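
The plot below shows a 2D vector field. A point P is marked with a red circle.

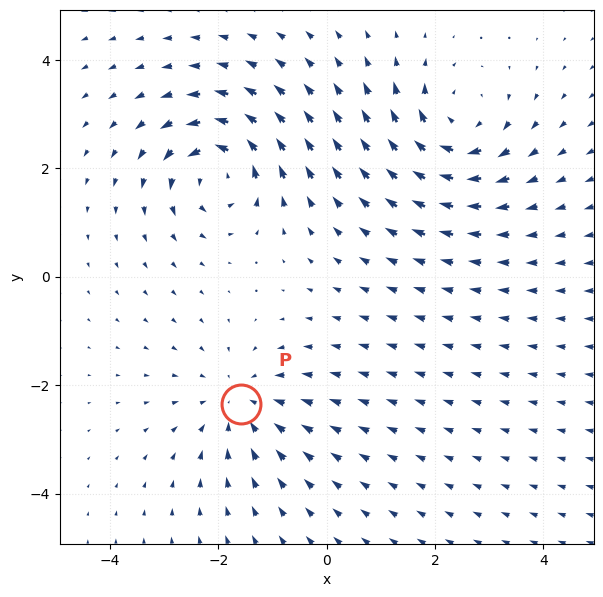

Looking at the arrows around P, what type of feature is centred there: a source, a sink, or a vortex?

At P (-1.6, -2.3) the arrows converge inward. Divergence about -3, curl ≈0 — negative divergence with near-zero curl is a sink.

sink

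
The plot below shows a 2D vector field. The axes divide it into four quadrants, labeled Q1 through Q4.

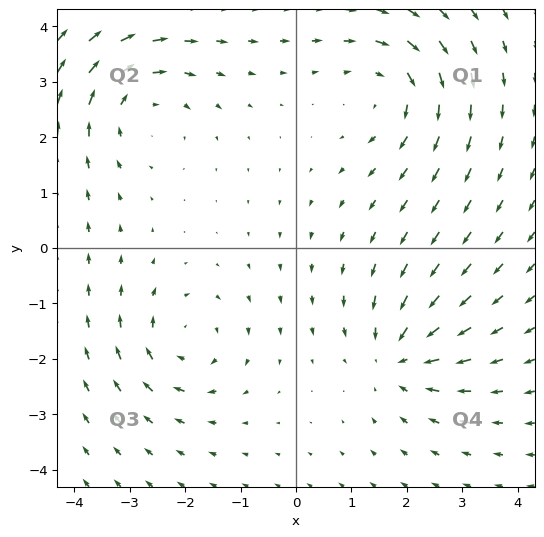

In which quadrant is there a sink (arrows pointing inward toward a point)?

Q4

The sink sits at approximately (1.9, -2.0), which lies in quadrant Q4. The divergence there is about -5, negative as expected for a sink.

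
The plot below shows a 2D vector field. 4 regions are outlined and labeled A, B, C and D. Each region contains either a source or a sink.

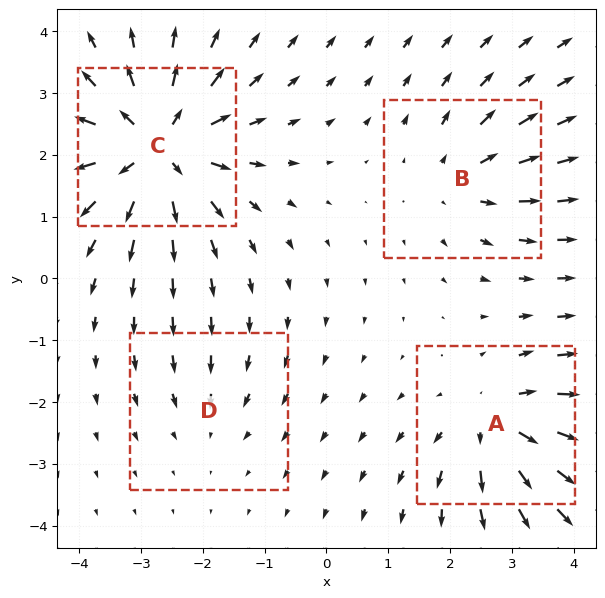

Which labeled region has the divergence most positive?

C

Divergence at each region's feature centre — A: about +5, B: about +4, C: about +8, D: about -2. Region C is most positive.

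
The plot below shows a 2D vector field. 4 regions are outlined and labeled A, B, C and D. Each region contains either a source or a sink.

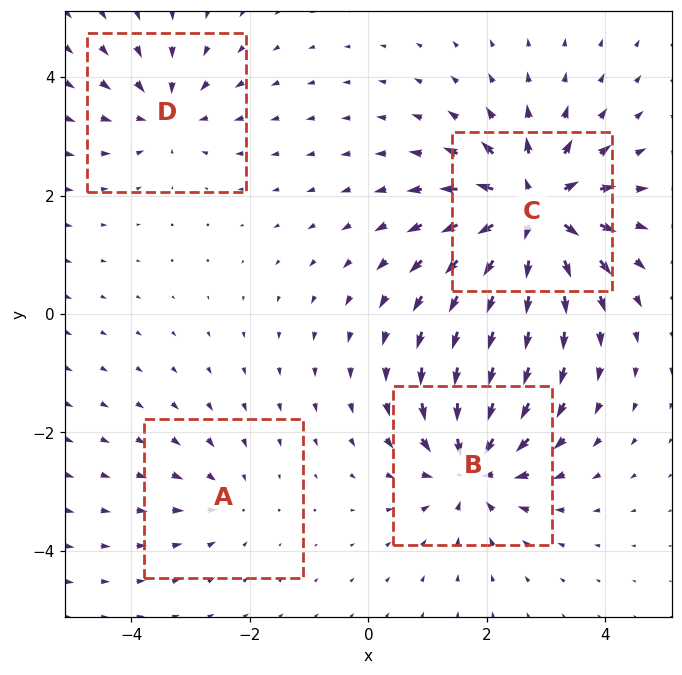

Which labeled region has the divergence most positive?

Divergence at each region's feature centre — A: about -3, B: about -6, C: about +8, D: about -4. Region C is most positive.

C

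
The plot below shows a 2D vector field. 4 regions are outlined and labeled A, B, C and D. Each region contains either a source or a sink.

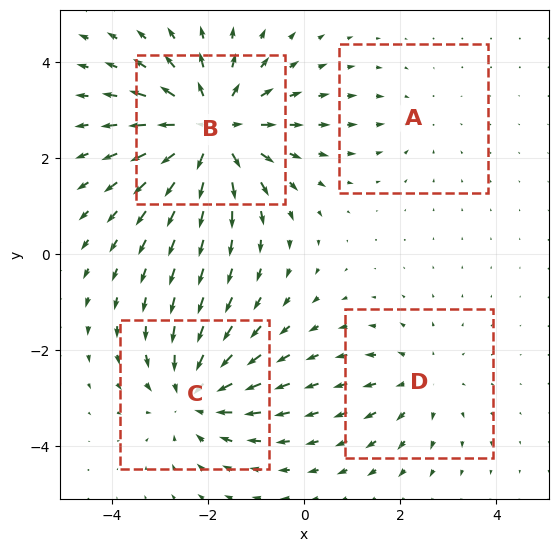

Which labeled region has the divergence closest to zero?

A

Divergence at each region's feature centre — A: about -2, B: about +6, C: about -4, D: about +3. Region A is closest to zero.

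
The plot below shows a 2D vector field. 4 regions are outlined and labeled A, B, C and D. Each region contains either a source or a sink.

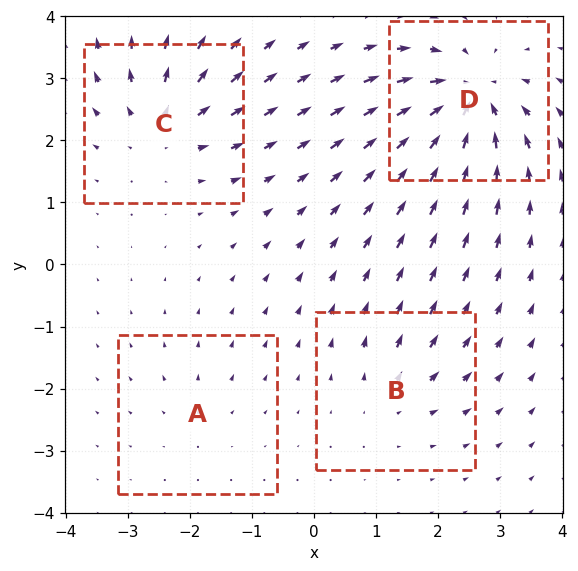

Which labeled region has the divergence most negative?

D

Divergence at each region's feature centre — A: about +2, B: about +4, C: about +6, D: about -9. Region D is most negative.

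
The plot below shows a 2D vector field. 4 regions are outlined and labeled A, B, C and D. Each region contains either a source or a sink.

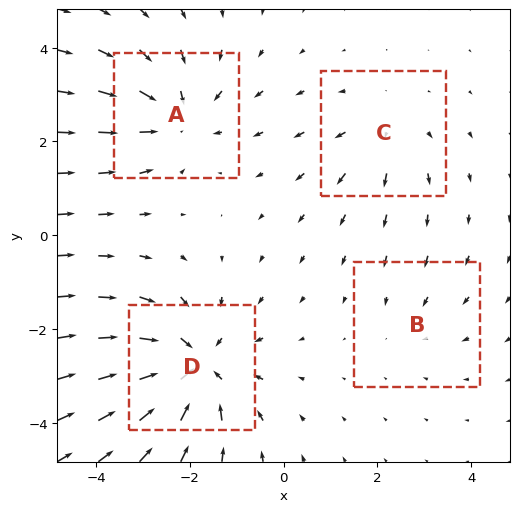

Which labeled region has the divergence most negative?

Divergence at each region's feature centre — A: about -4, B: about -2, C: about +3, D: about -6. Region D is most negative.

D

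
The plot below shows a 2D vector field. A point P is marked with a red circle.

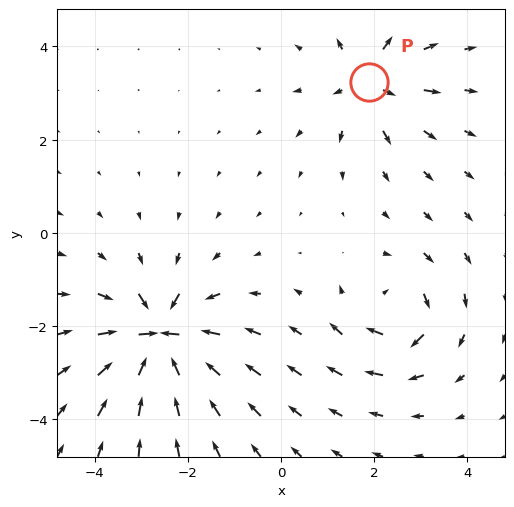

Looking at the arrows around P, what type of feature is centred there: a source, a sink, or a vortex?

source

At P (1.9, 3.2) the arrows spread outward. Divergence about +4, curl ≈0 — positive divergence with near-zero curl is a source.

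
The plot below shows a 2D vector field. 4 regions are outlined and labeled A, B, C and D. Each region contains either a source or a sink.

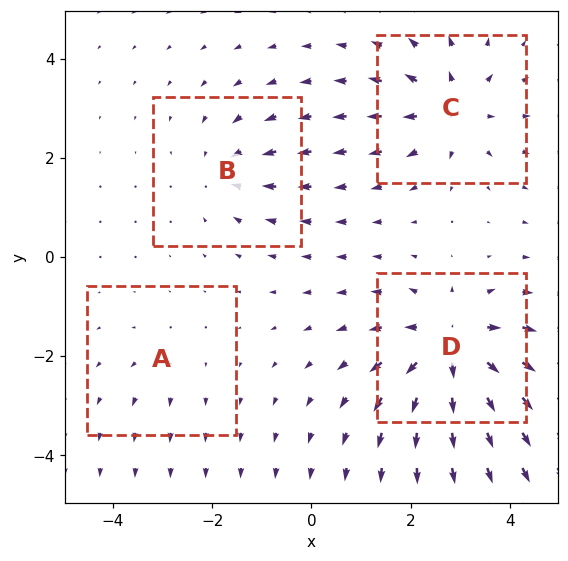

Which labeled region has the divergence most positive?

Divergence at each region's feature centre — A: about +2, B: about -4, C: about +5, D: about +8. Region D is most positive.

D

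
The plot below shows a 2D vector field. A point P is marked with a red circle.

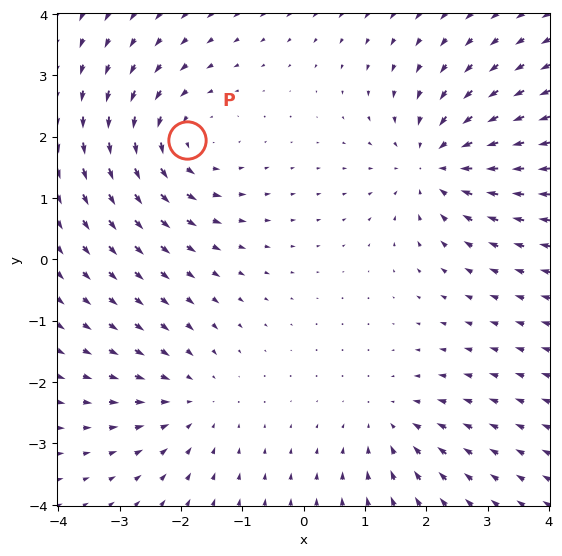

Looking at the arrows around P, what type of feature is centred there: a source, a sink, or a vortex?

vortex

At P (-1.9, 1.9) the arrows circulate counterclockwise. Divergence ≈0, curl about +5 — near-zero divergence with nonzero curl is a vortex.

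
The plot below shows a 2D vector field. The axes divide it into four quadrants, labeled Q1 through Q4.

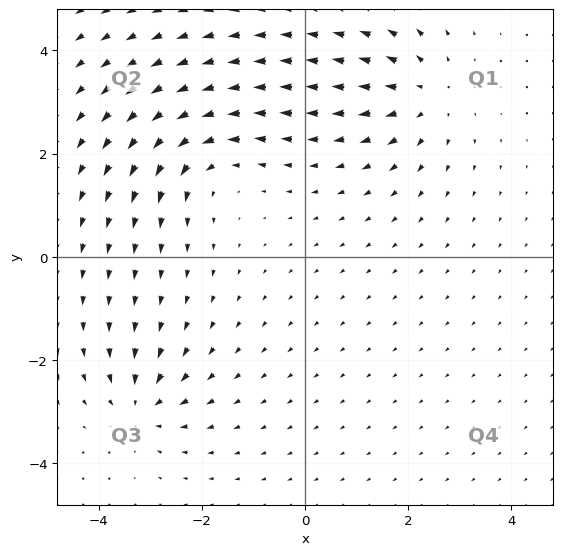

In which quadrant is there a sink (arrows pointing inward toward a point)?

Q3

The sink sits at approximately (-3.2, -2.9), which lies in quadrant Q3. The divergence there is about -4, negative as expected for a sink.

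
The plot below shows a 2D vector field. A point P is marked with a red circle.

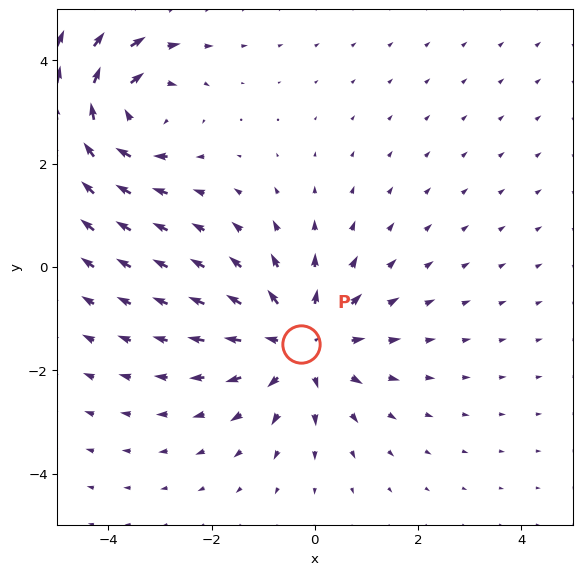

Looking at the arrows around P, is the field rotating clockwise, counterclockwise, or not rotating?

not rotating

Near P at (-0.3, -1.5) the arrows show no circulation. The curl there is ≈0.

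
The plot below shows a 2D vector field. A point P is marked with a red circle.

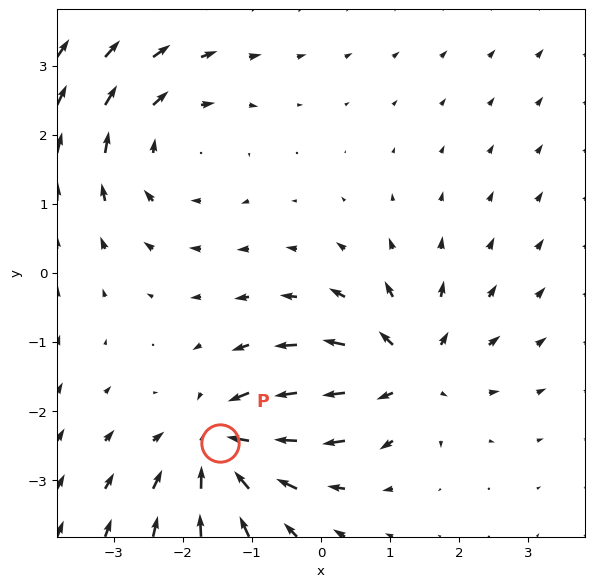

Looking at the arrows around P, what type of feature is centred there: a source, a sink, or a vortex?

At P (-1.5, -2.5) the arrows converge inward. Divergence about -3, curl ≈0 — negative divergence with near-zero curl is a sink.

sink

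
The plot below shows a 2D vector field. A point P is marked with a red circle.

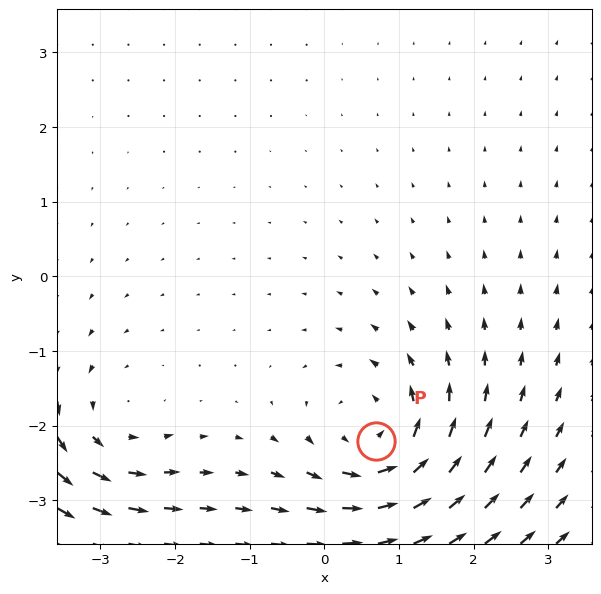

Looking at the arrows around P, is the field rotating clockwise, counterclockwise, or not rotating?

counterclockwise

Near P at (0.7, -2.2) the arrows circulate counterclockwise. The curl (z-component) there is about +5; positive curl means counterclockwise rotation.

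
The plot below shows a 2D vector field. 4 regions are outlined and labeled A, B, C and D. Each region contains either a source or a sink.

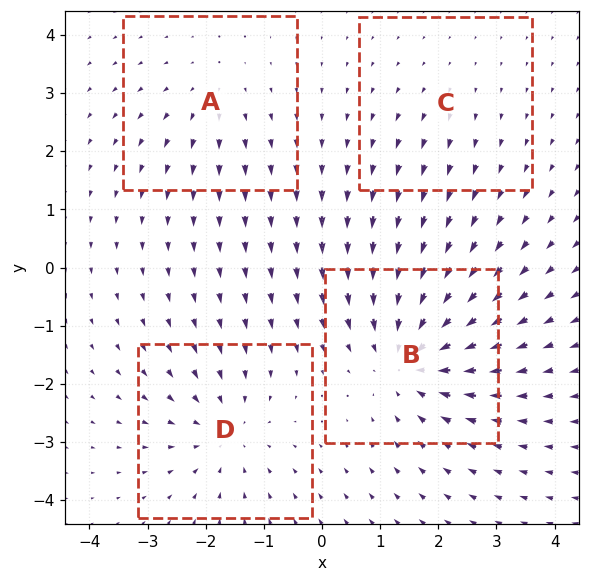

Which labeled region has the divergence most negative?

Divergence at each region's feature centre — A: about +3, B: about -7, C: about +2, D: about -5. Region B is most negative.

B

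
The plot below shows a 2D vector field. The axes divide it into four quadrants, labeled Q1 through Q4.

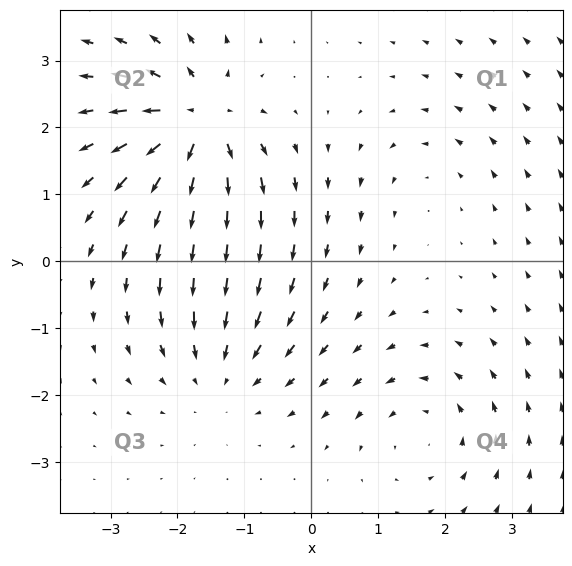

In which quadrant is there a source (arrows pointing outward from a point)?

The source sits at approximately (-1.7, 2.1), which lies in quadrant Q2. The divergence there is about +7, positive as expected for a source.

Q2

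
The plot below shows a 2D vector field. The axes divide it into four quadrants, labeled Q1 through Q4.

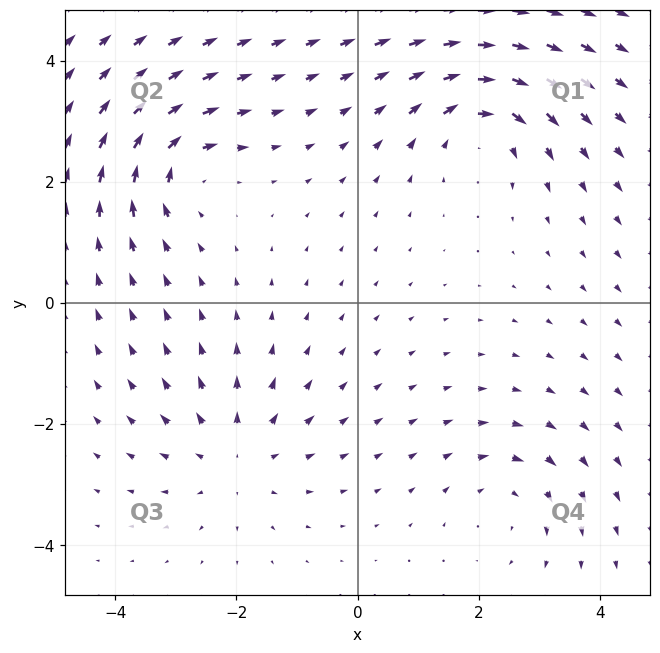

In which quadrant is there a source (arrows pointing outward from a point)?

The source sits at approximately (-2.0, -2.5), which lies in quadrant Q3. The divergence there is about +3, positive as expected for a source.

Q3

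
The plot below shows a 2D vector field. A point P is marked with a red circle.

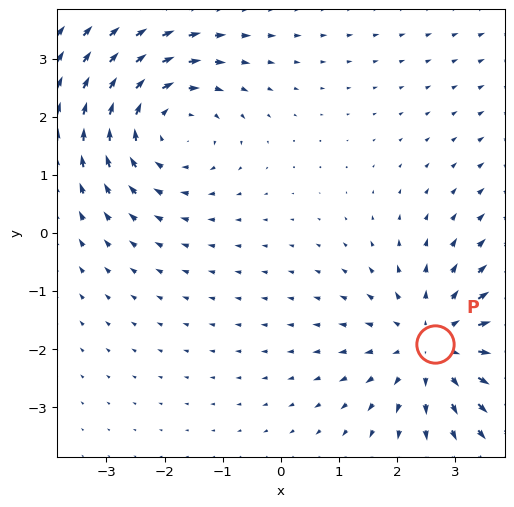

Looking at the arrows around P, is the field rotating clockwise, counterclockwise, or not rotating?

not rotating

Near P at (2.7, -1.9) the arrows show no circulation. The curl there is ≈0.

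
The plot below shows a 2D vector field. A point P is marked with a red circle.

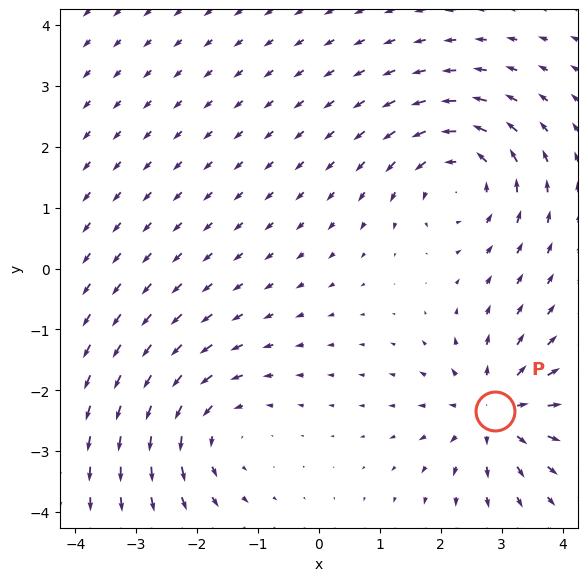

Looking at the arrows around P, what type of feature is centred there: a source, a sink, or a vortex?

source

At P (2.9, -2.3) the arrows spread outward. Divergence about +4, curl ≈0 — positive divergence with near-zero curl is a source.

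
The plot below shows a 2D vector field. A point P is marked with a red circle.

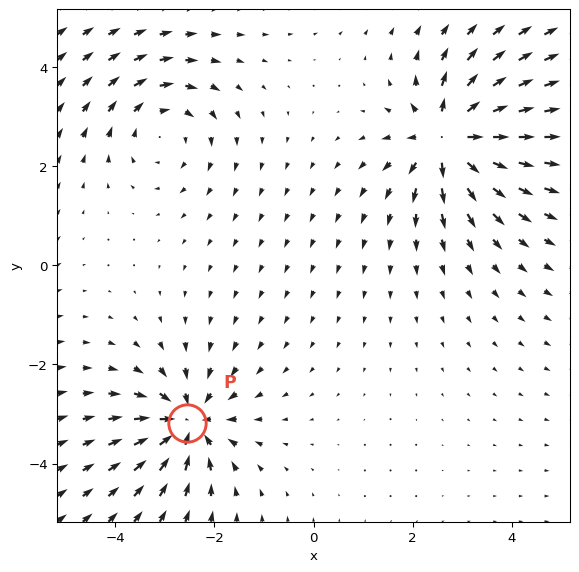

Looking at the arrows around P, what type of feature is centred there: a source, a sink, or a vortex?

sink

At P (-2.5, -3.2) the arrows converge inward. Divergence about -4, curl ≈0 — negative divergence with near-zero curl is a sink.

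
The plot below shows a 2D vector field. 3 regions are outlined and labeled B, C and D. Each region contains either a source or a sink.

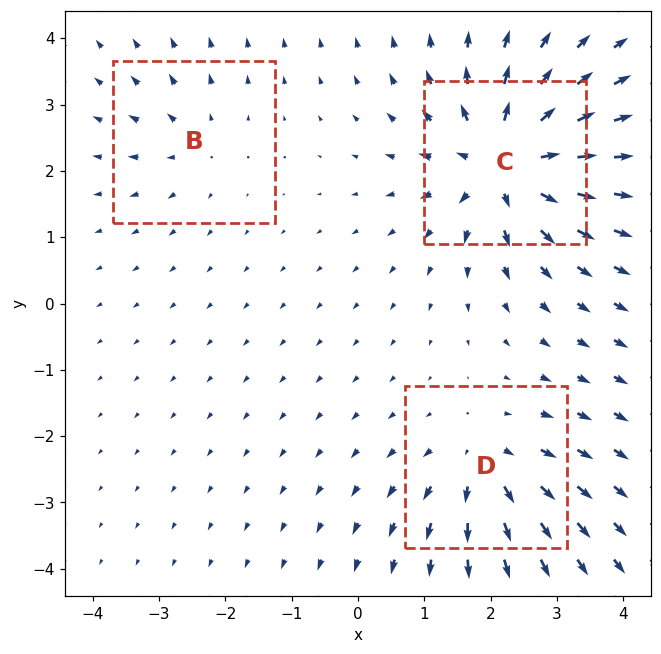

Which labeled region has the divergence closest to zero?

Divergence at each region's feature centre — B: about +2, C: about +6, D: about +4. Region B is closest to zero.

B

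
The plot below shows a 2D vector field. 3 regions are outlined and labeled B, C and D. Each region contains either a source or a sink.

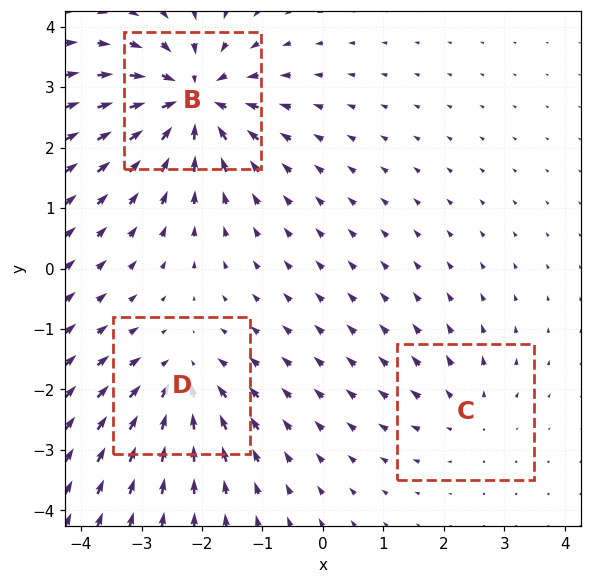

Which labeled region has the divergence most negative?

B

Divergence at each region's feature centre — B: about -6, C: about +2, D: about -4. Region B is most negative.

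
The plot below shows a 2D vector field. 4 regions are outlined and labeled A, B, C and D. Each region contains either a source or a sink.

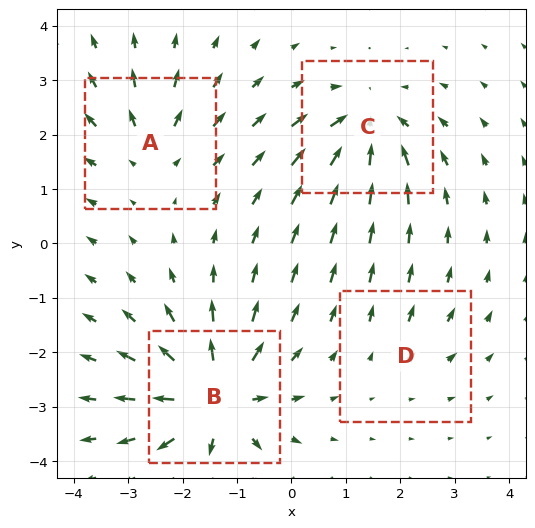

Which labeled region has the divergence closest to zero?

D

Divergence at each region's feature centre — A: about +4, B: about +9, C: about -6, D: about +2. Region D is closest to zero.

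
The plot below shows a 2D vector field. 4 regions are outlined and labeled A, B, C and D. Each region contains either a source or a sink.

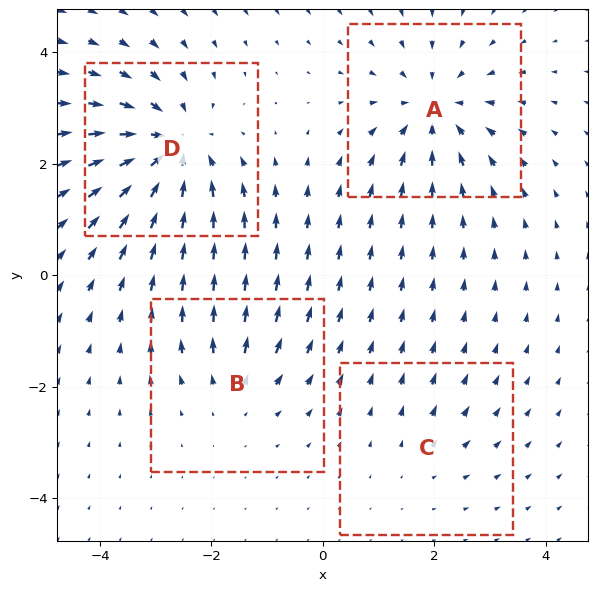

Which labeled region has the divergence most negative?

Divergence at each region's feature centre — A: about -5, B: about +3, C: about +2, D: about -6. Region D is most negative.

D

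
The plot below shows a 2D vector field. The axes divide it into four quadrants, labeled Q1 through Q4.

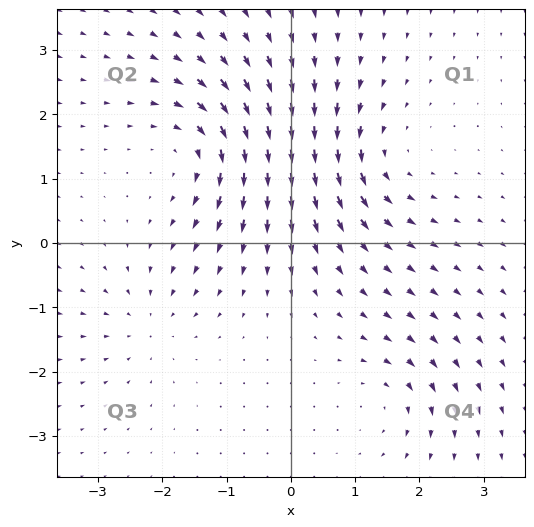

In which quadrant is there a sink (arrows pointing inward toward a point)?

The sink sits at approximately (-2.2, -1.2), which lies in quadrant Q3. The divergence there is about -3, negative as expected for a sink.

Q3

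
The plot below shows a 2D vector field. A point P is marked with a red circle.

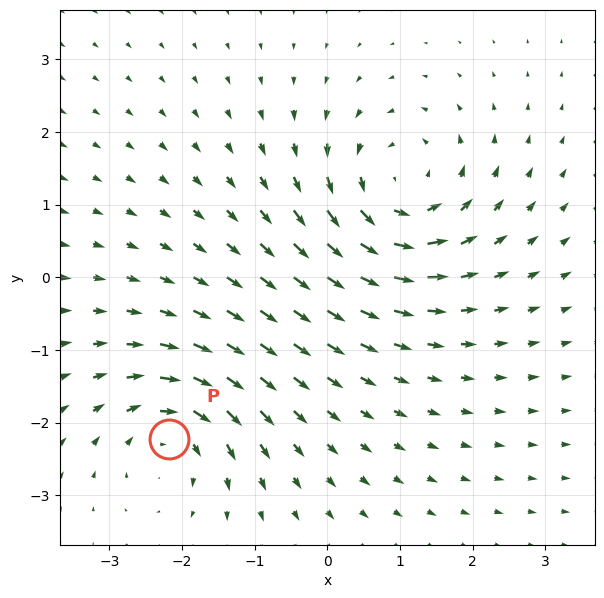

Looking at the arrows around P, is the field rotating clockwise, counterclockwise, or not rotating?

Near P at (-2.2, -2.2) the arrows circulate clockwise. The curl (z-component) there is about -5; negative curl means clockwise rotation.

clockwise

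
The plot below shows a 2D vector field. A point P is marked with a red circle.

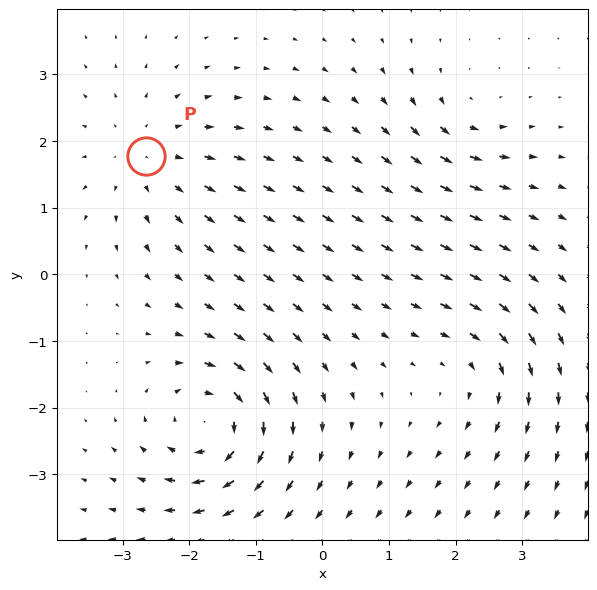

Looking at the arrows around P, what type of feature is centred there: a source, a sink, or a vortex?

source

At P (-2.6, 1.8) the arrows spread outward. Divergence about +3, curl ≈0 — positive divergence with near-zero curl is a source.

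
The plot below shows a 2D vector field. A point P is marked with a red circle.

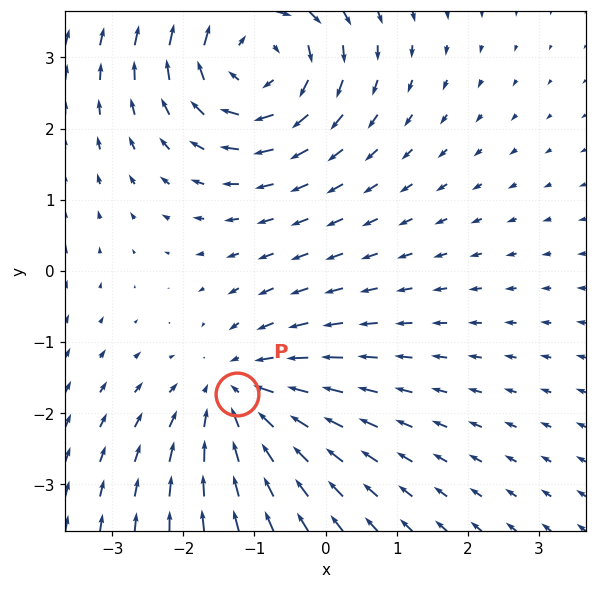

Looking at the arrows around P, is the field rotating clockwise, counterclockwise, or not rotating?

not rotating

Near P at (-1.2, -1.7) the arrows show no circulation. The curl there is ≈0.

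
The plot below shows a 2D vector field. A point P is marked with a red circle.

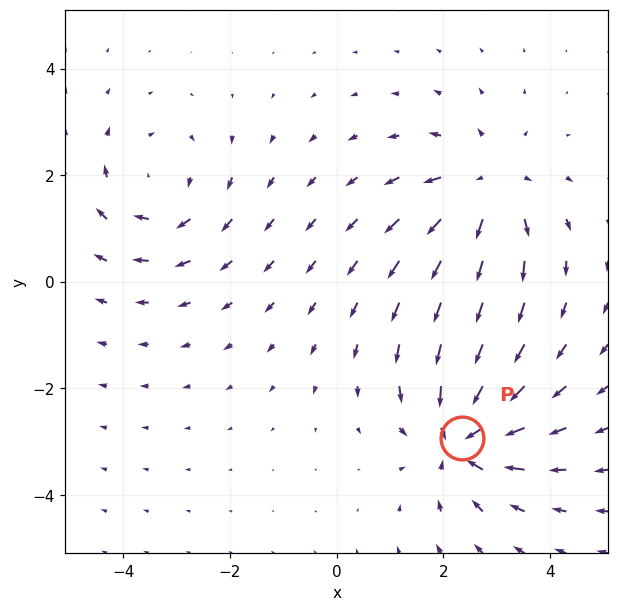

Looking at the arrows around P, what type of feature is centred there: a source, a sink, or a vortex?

At P (2.3, -2.9) the arrows converge inward. Divergence about -5, curl ≈0 — negative divergence with near-zero curl is a sink.

sink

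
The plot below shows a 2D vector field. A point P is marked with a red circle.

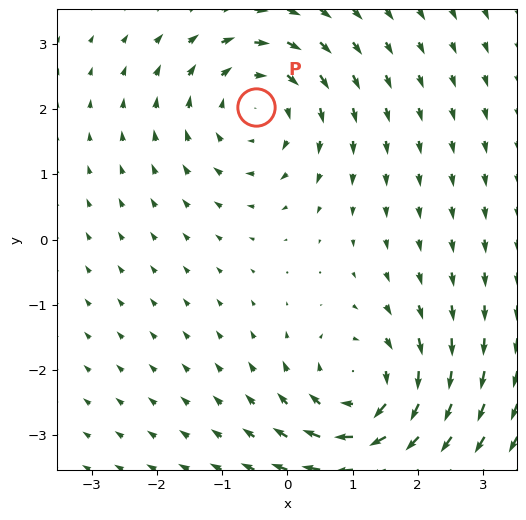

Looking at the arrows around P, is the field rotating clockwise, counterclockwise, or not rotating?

clockwise

Near P at (-0.5, 2.0) the arrows circulate clockwise. The curl (z-component) there is about -4; negative curl means clockwise rotation.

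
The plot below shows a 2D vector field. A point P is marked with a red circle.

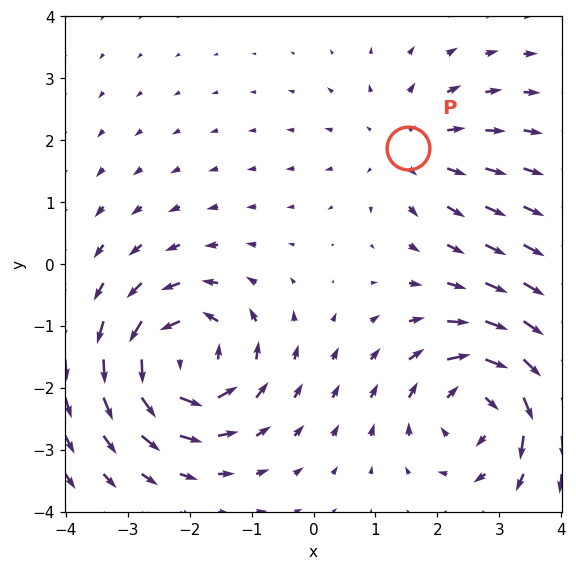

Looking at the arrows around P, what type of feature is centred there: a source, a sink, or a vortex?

source

At P (1.5, 1.9) the arrows spread outward. Divergence about +3, curl ≈0 — positive divergence with near-zero curl is a source.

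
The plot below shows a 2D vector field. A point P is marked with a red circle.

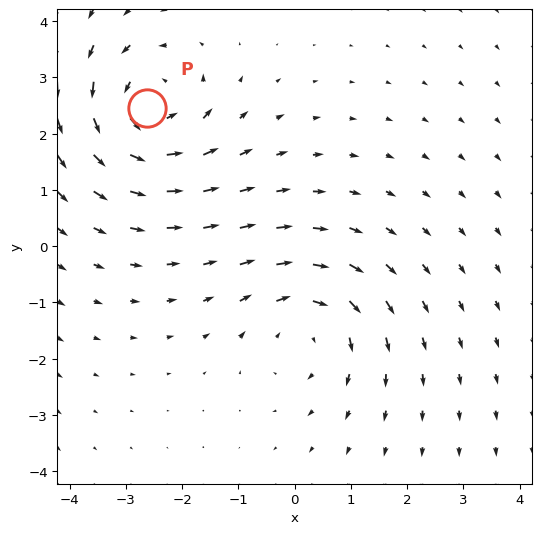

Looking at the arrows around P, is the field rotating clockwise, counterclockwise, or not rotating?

Near P at (-2.6, 2.5) the arrows circulate counterclockwise. The curl (z-component) there is about +4; positive curl means counterclockwise rotation.

counterclockwise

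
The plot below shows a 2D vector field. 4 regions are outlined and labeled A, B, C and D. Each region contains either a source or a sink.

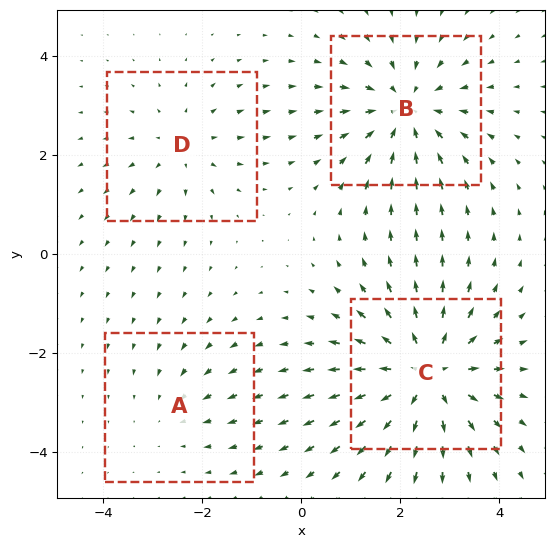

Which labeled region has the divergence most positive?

Divergence at each region's feature centre — A: about -2, B: about -4, C: about +6, D: about +3. Region C is most positive.

C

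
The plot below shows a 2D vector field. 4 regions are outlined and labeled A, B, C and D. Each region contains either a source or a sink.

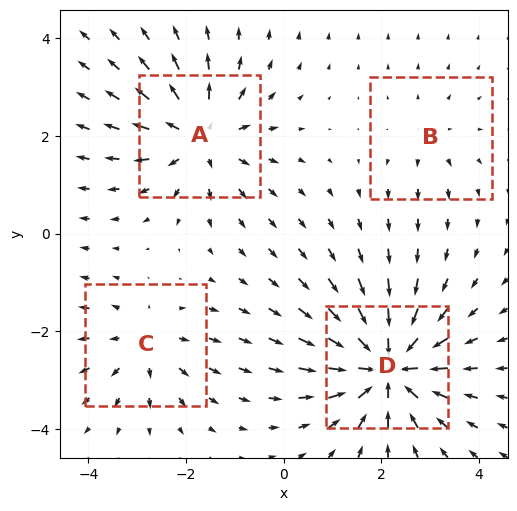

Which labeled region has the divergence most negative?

D

Divergence at each region's feature centre — A: about +5, B: about +2, C: about +4, D: about -7. Region D is most negative.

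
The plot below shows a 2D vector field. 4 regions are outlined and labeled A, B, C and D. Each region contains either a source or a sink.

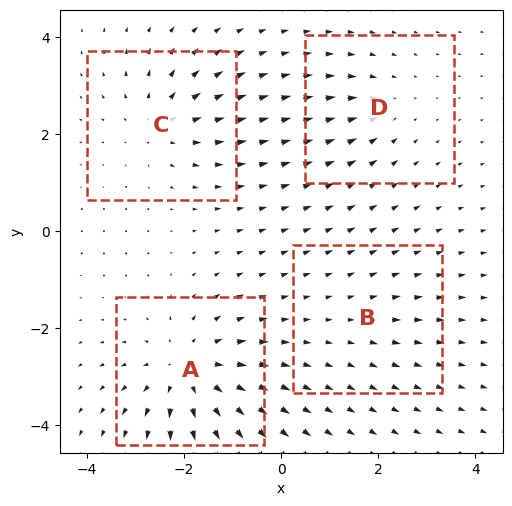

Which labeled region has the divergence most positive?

A

Divergence at each region's feature centre — A: about +6, B: about +2, C: about +5, D: about -3. Region A is most positive.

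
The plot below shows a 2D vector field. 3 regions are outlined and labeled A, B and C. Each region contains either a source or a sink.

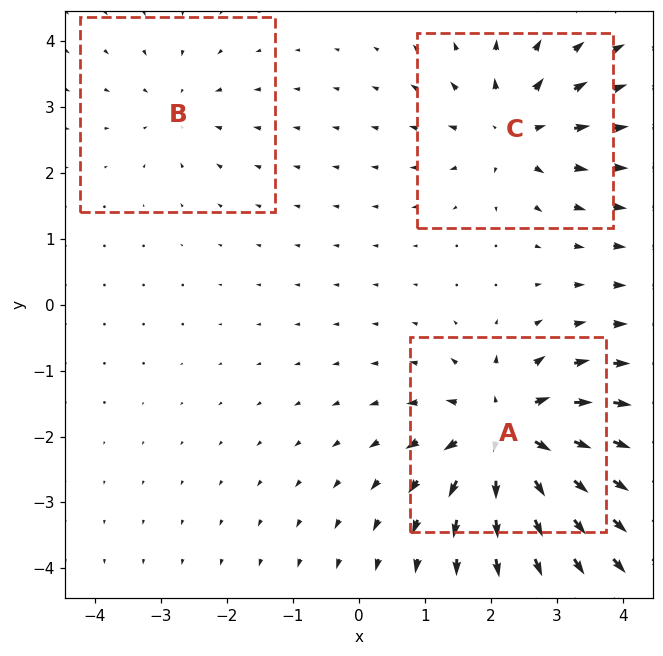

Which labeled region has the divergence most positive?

Divergence at each region's feature centre — A: about +7, B: about -2, C: about +4. Region A is most positive.

A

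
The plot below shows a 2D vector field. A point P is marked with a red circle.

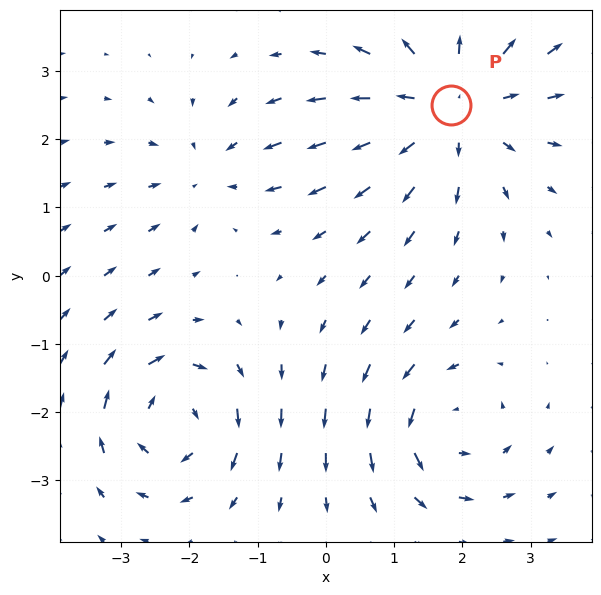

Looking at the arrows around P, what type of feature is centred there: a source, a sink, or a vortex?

source

At P (1.8, 2.5) the arrows spread outward. Divergence about +4, curl ≈0 — positive divergence with near-zero curl is a source.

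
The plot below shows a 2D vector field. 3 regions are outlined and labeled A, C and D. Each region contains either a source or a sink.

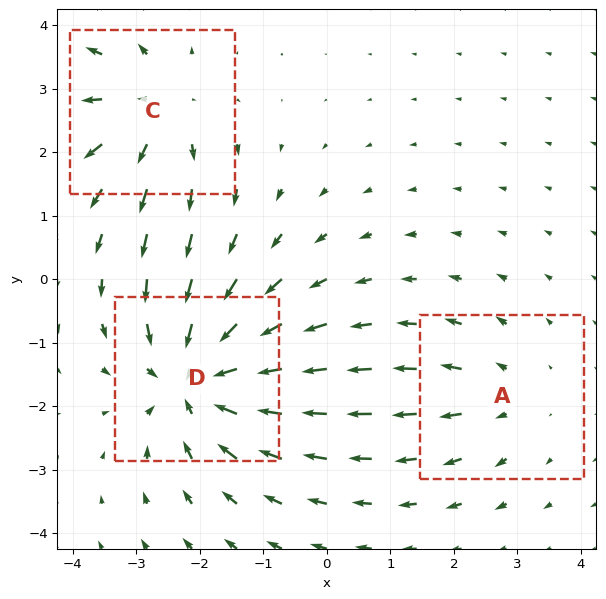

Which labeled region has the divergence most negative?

Divergence at each region's feature centre — A: about +2, C: about +3, D: about -5. Region D is most negative.

D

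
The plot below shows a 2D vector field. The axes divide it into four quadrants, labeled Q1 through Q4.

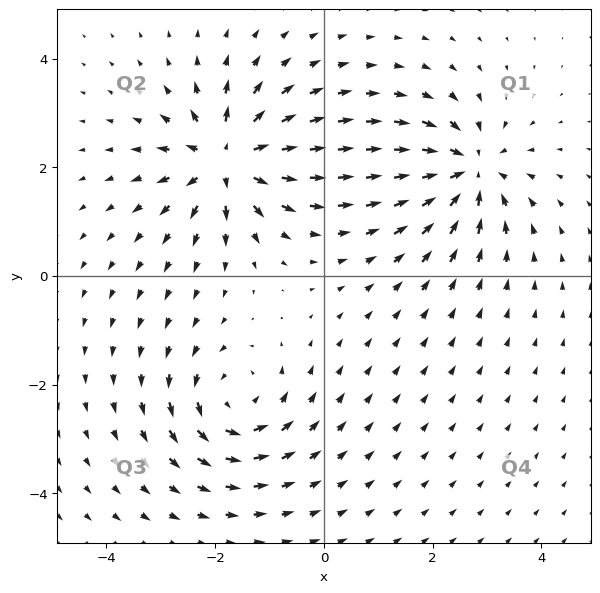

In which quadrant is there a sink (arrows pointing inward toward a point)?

Q1

The sink sits at approximately (2.7, 1.9), which lies in quadrant Q1. The divergence there is about -6, negative as expected for a sink.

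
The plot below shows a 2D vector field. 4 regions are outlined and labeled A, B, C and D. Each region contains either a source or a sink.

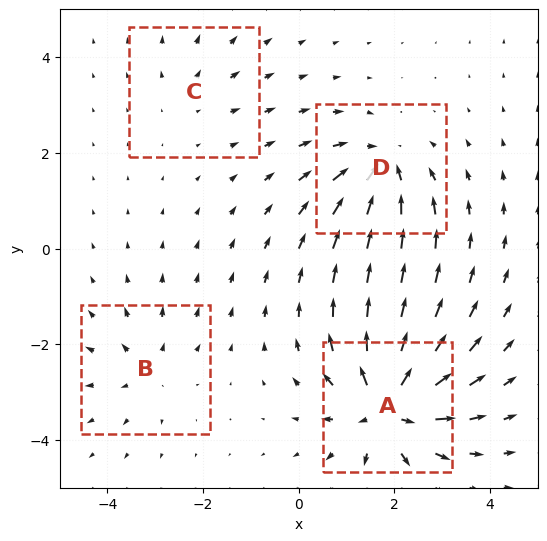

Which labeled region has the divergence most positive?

A

Divergence at each region's feature centre — A: about +9, B: about +4, C: about +2, D: about -6. Region A is most positive.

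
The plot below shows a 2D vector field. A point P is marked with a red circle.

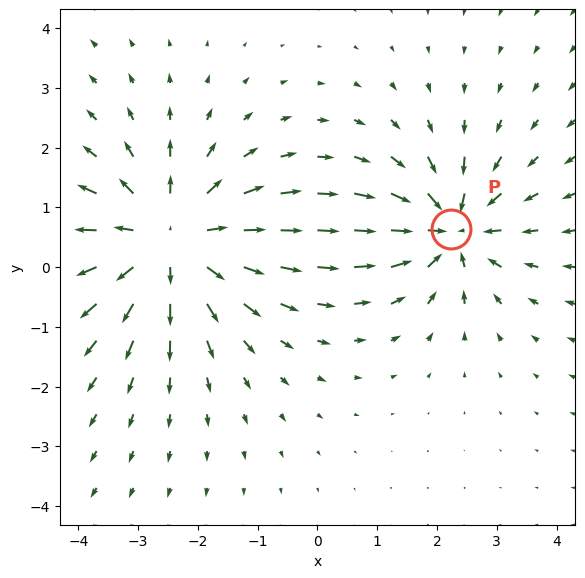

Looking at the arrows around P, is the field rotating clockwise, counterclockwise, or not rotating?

Near P at (2.2, 0.6) the arrows show no circulation. The curl there is ≈0.

not rotating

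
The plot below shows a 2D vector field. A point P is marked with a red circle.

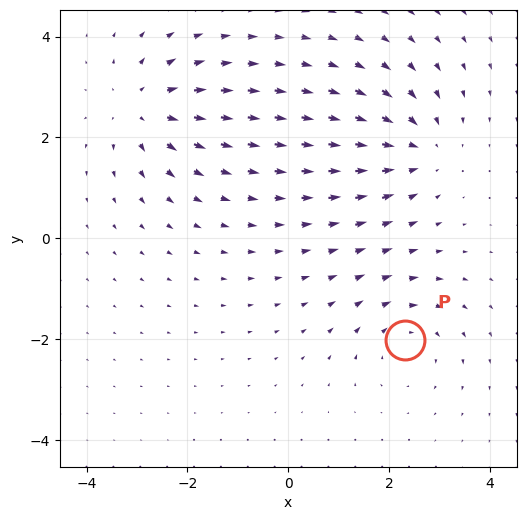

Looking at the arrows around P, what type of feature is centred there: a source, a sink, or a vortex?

vortex

At P (2.3, -2.0) the arrows circulate clockwise. Divergence ≈0, curl about -4 — near-zero divergence with nonzero curl is a vortex.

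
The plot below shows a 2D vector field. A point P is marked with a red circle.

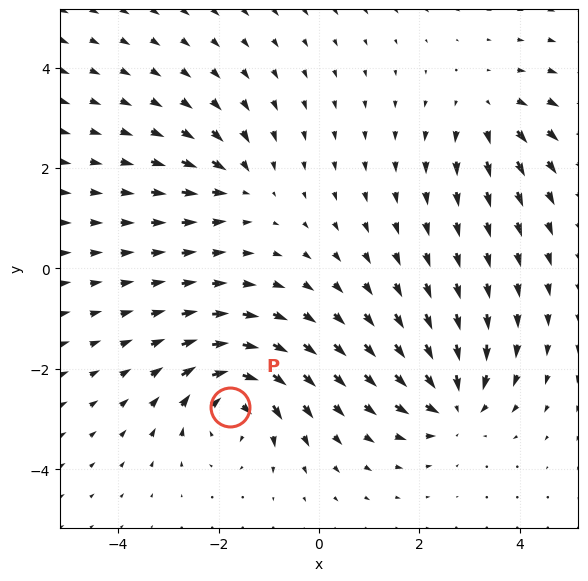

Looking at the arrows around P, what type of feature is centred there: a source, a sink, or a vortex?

vortex

At P (-1.8, -2.8) the arrows circulate clockwise. Divergence ≈0, curl about -7 — near-zero divergence with nonzero curl is a vortex.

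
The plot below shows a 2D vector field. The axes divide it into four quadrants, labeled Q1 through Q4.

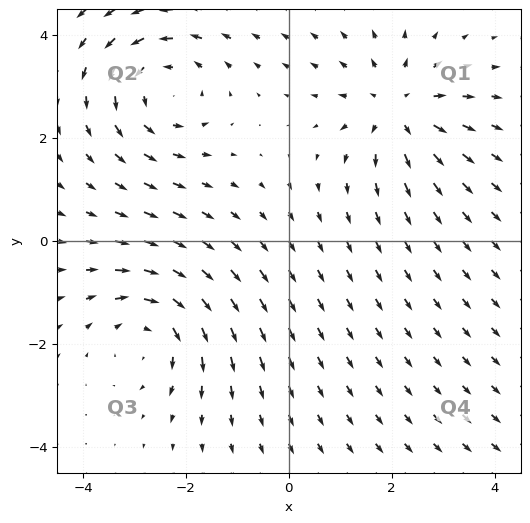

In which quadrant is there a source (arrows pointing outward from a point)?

Q1

The source sits at approximately (2.1, 2.6), which lies in quadrant Q1. The divergence there is about +3, positive as expected for a source.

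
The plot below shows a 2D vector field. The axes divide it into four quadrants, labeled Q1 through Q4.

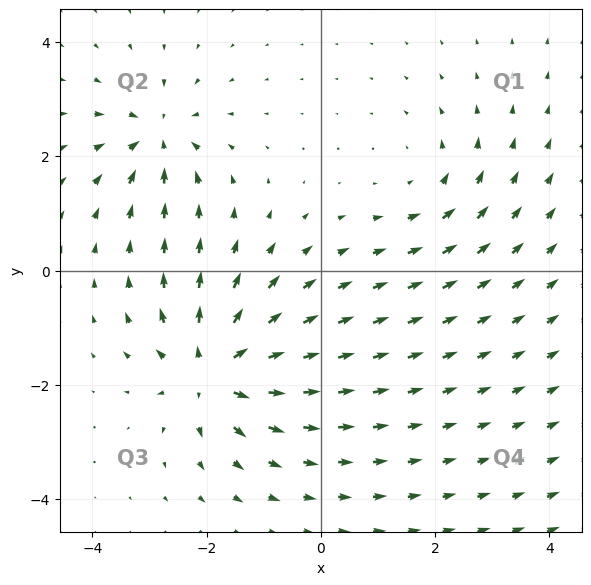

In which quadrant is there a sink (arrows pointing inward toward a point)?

Q2

The sink sits at approximately (-2.9, 2.3), which lies in quadrant Q2. The divergence there is about -4, negative as expected for a sink.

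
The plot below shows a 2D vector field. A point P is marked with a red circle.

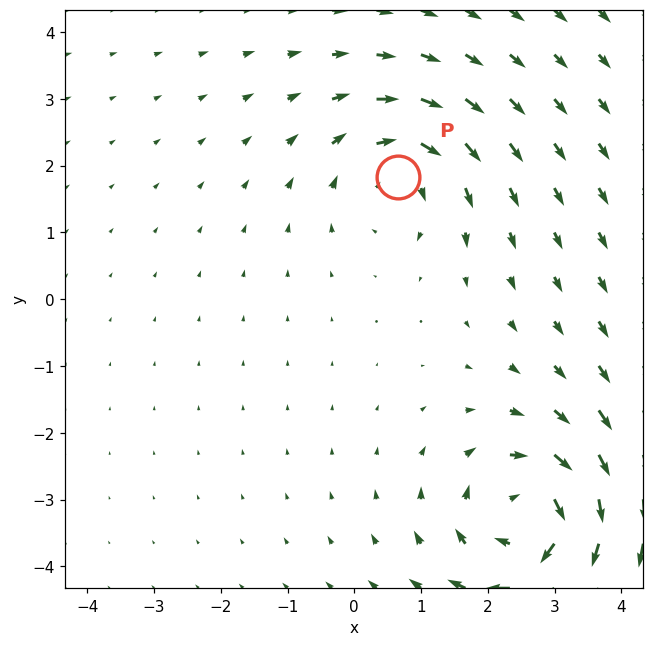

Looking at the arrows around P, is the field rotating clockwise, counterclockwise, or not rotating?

Near P at (0.7, 1.8) the arrows circulate clockwise. The curl (z-component) there is about -3; negative curl means clockwise rotation.

clockwise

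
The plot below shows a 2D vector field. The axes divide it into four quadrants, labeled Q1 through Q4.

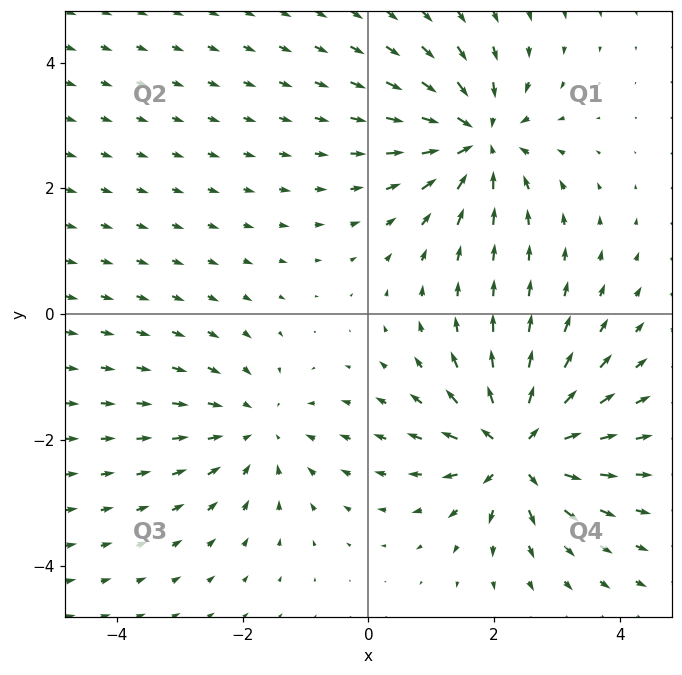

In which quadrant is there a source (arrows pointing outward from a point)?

Q4

The source sits at approximately (2.4, -2.2), which lies in quadrant Q4. The divergence there is about +6, positive as expected for a source.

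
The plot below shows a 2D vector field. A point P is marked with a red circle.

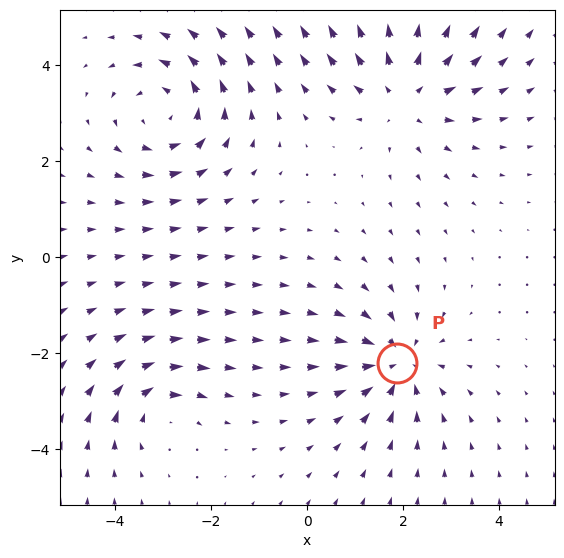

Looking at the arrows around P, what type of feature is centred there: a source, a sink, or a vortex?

At P (1.9, -2.2) the arrows converge inward. Divergence about -5, curl ≈0 — negative divergence with near-zero curl is a sink.

sink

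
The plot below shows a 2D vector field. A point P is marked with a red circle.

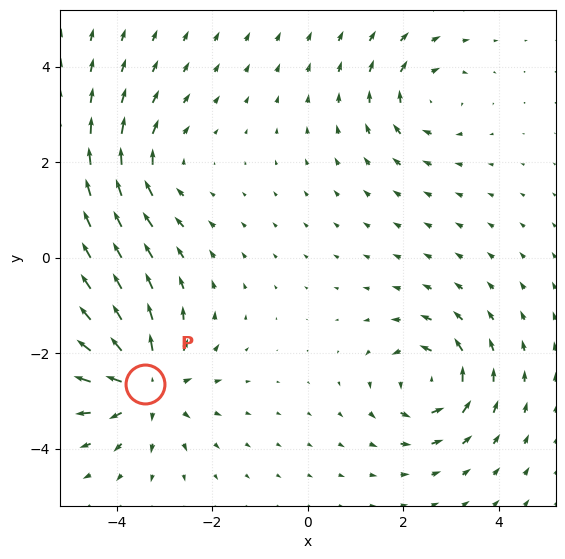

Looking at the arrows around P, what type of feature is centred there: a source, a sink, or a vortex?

source

At P (-3.4, -2.6) the arrows spread outward. Divergence about +5, curl ≈0 — positive divergence with near-zero curl is a source.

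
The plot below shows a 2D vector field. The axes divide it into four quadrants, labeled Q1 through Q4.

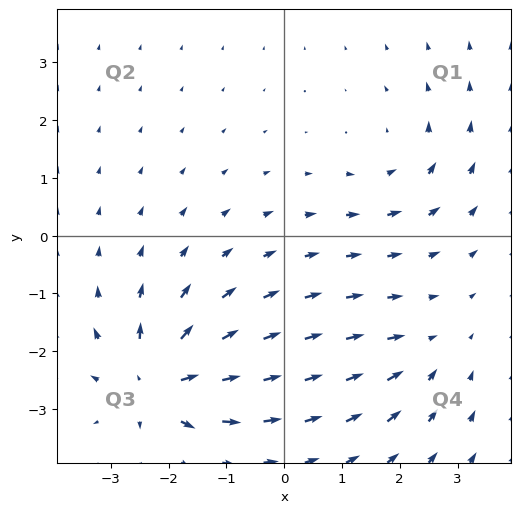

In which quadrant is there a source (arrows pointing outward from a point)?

The source sits at approximately (-2.2, -2.5), which lies in quadrant Q3. The divergence there is about +6, positive as expected for a source.

Q3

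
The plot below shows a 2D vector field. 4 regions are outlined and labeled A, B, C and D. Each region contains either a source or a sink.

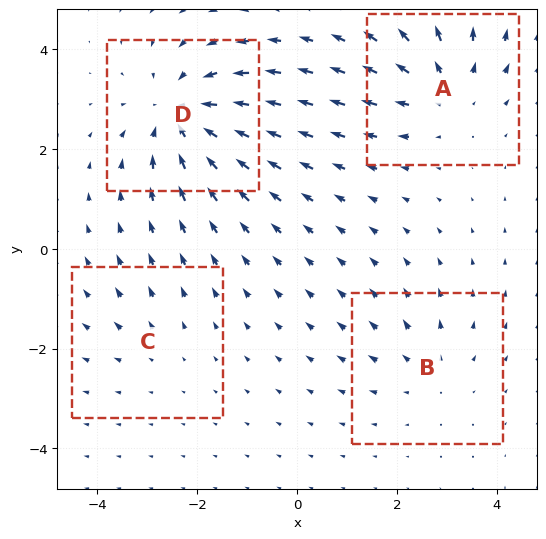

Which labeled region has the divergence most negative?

Divergence at each region's feature centre — A: about +4, B: about +3, C: about +2, D: about -6. Region D is most negative.

D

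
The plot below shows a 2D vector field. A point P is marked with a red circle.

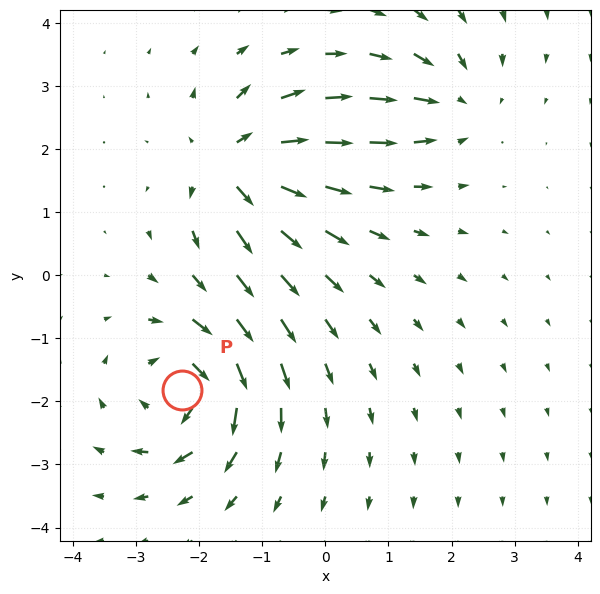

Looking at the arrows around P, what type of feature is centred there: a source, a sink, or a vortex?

vortex

At P (-2.3, -1.8) the arrows circulate clockwise. Divergence ≈0, curl about -7 — near-zero divergence with nonzero curl is a vortex.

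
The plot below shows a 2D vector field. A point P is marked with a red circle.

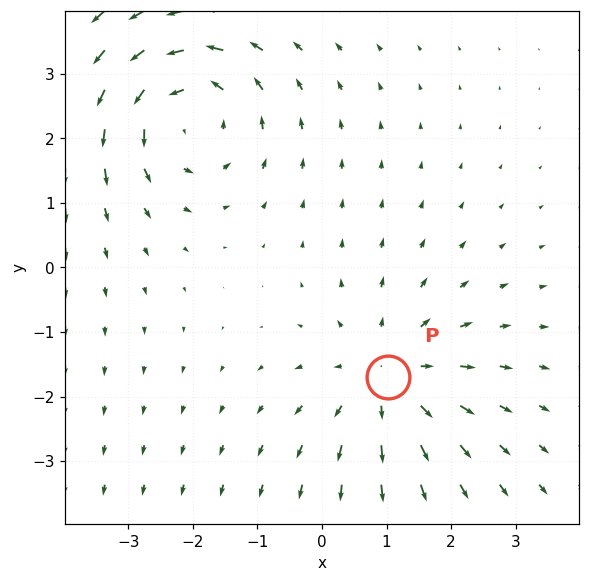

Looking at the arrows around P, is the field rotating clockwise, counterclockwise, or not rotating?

not rotating

Near P at (1.0, -1.7) the arrows show no circulation. The curl there is ≈0.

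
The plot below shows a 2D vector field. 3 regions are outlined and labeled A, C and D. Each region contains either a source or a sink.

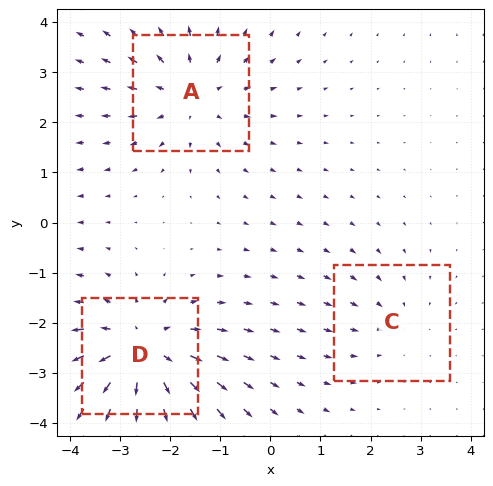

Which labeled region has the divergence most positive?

D

Divergence at each region's feature centre — A: about +3, C: about -2, D: about +4. Region D is most positive.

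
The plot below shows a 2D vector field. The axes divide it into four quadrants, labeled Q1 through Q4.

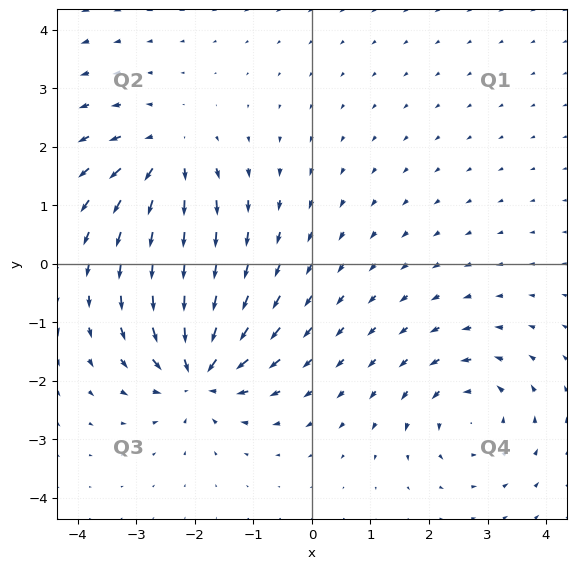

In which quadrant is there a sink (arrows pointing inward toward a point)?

Q3

The sink sits at approximately (-1.9, -1.8), which lies in quadrant Q3. The divergence there is about -7, negative as expected for a sink.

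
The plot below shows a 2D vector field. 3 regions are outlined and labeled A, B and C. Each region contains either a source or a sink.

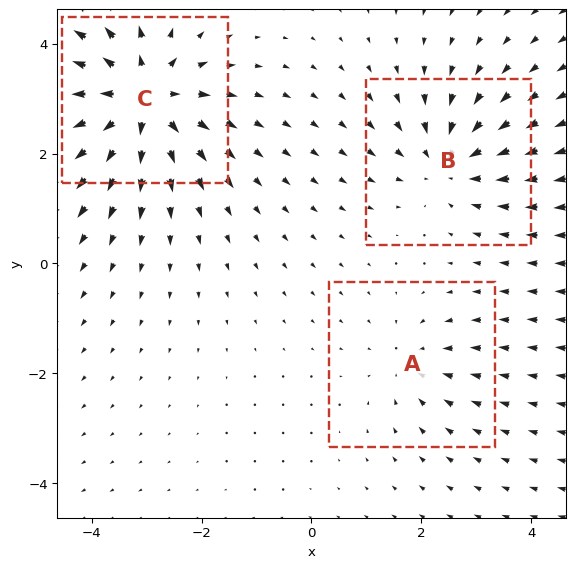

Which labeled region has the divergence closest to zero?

A

Divergence at each region's feature centre — A: about -2, B: about -3, C: about +5. Region A is closest to zero.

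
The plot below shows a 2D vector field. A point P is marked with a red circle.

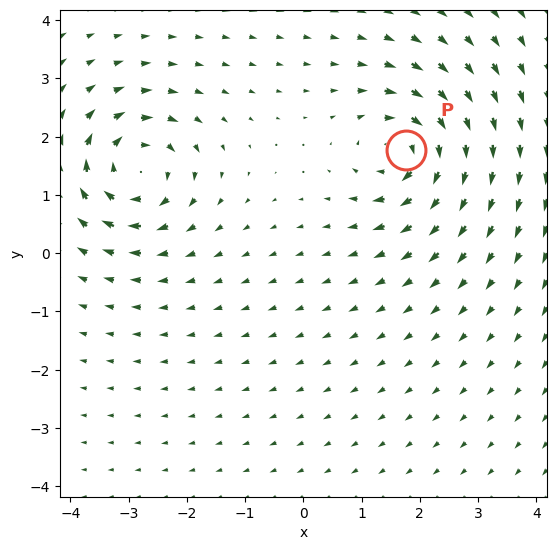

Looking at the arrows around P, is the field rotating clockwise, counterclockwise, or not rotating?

clockwise

Near P at (1.8, 1.8) the arrows circulate clockwise. The curl (z-component) there is about -7; negative curl means clockwise rotation.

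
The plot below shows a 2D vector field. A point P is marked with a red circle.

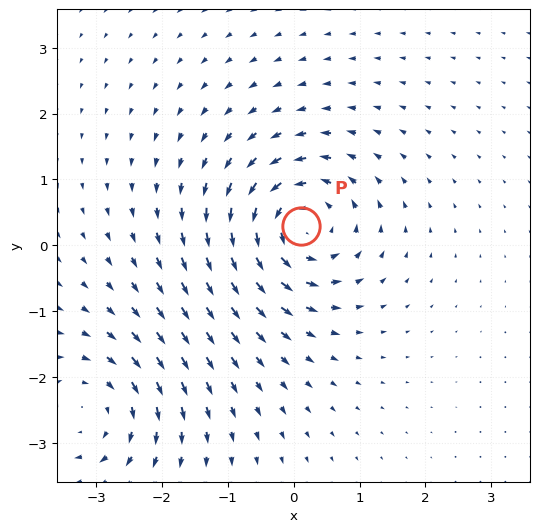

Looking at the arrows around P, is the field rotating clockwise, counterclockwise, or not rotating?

Near P at (0.1, 0.3) the arrows circulate counterclockwise. The curl (z-component) there is about +5; positive curl means counterclockwise rotation.

counterclockwise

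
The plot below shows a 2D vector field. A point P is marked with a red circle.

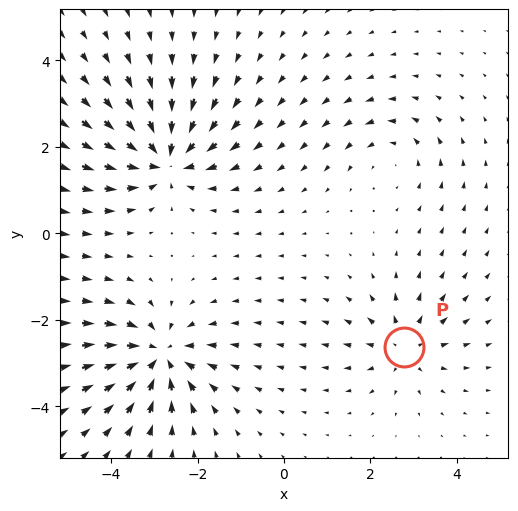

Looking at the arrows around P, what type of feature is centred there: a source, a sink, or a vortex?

source

At P (2.8, -2.6) the arrows spread outward. Divergence about +4, curl ≈0 — positive divergence with near-zero curl is a source.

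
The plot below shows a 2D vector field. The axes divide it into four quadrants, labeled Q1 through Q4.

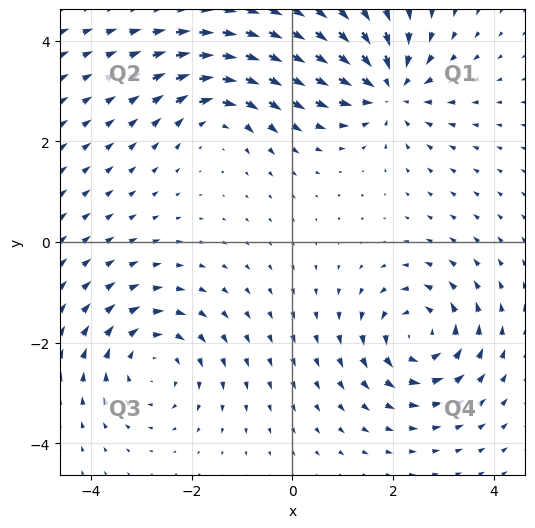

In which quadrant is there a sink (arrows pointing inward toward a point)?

Q1

The sink sits at approximately (1.9, 3.1), which lies in quadrant Q1. The divergence there is about -4, negative as expected for a sink.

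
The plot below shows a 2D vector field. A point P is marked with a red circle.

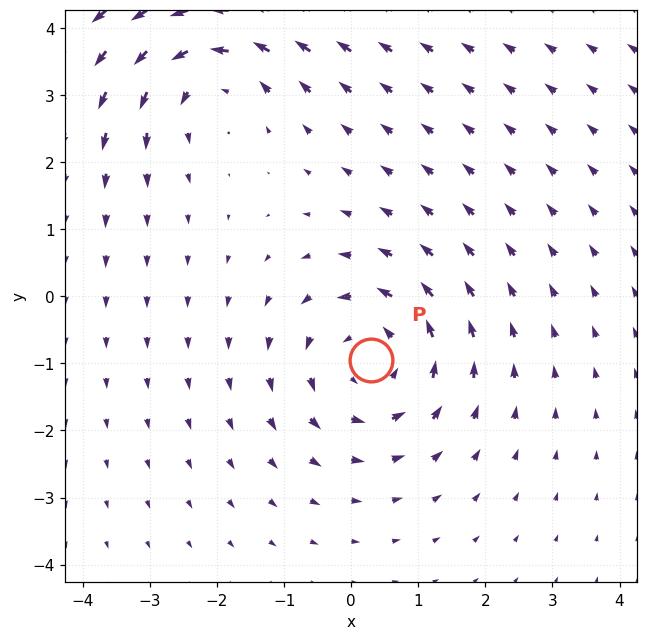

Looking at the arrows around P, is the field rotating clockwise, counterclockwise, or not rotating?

counterclockwise

Near P at (0.3, -1.0) the arrows circulate counterclockwise. The curl (z-component) there is about +3; positive curl means counterclockwise rotation.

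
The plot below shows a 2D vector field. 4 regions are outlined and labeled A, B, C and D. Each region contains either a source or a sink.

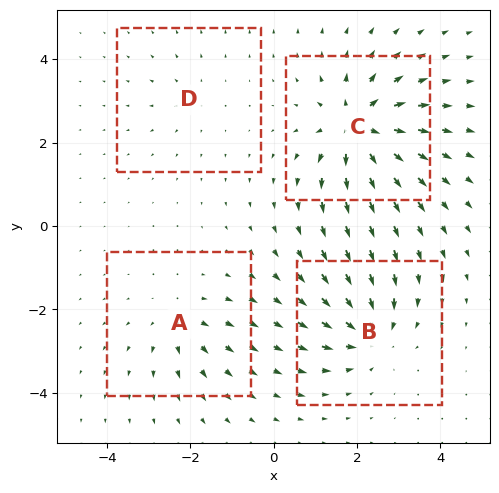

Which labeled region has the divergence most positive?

C

Divergence at each region's feature centre — A: about +4, B: about -6, C: about +8, D: about +2. Region C is most positive.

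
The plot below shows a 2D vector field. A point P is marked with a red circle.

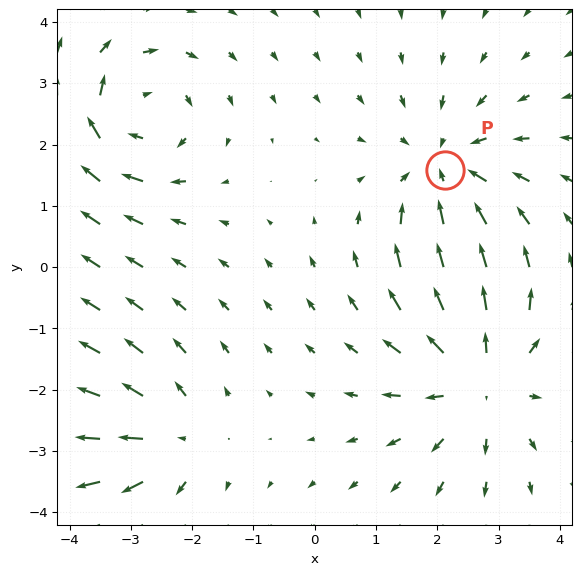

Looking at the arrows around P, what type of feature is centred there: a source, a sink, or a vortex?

At P (2.1, 1.6) the arrows converge inward. Divergence about -4, curl ≈0 — negative divergence with near-zero curl is a sink.

sink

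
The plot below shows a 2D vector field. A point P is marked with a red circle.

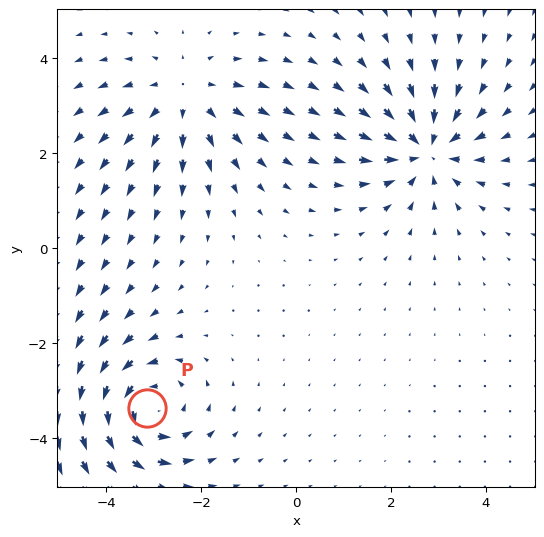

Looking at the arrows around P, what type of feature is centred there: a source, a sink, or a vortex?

vortex

At P (-3.1, -3.4) the arrows circulate counterclockwise. Divergence ≈0, curl about +4 — near-zero divergence with nonzero curl is a vortex.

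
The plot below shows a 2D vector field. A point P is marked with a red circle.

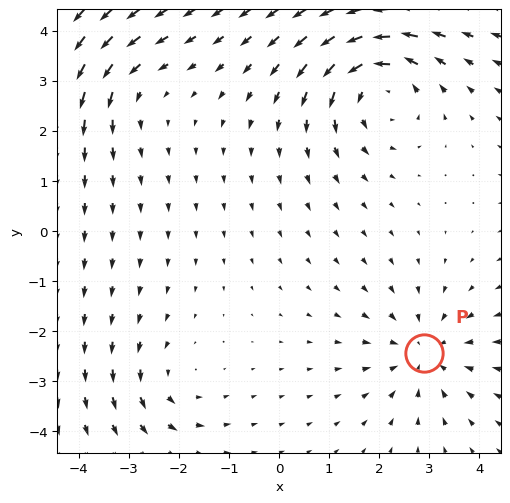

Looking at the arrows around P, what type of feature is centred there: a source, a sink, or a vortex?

sink

At P (2.9, -2.4) the arrows converge inward. Divergence about -3, curl ≈0 — negative divergence with near-zero curl is a sink.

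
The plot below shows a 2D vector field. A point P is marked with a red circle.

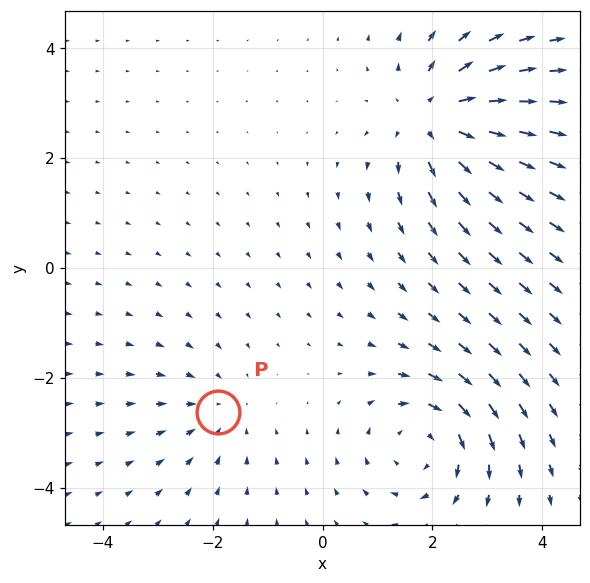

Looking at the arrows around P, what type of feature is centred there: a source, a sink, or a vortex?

sink

At P (-1.9, -2.6) the arrows converge inward. Divergence about -2, curl ≈0 — negative divergence with near-zero curl is a sink.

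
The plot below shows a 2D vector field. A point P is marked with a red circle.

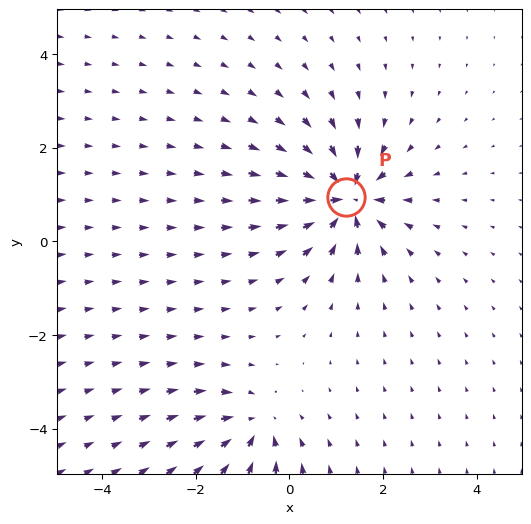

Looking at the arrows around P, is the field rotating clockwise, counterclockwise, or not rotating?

Near P at (1.2, 0.9) the arrows show no circulation. The curl there is ≈0.

not rotating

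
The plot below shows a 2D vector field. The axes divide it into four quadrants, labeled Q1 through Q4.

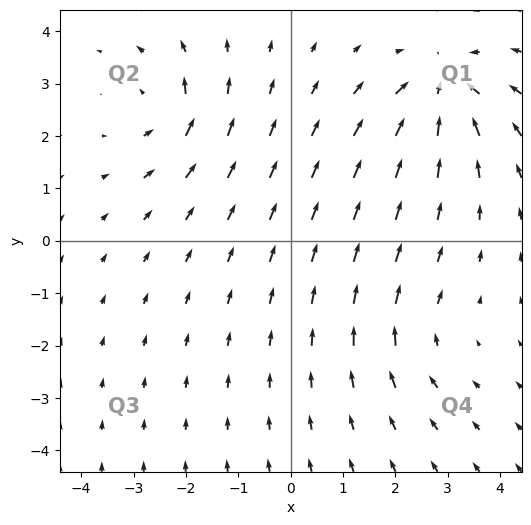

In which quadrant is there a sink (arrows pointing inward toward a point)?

Q1

The sink sits at approximately (2.9, 2.9), which lies in quadrant Q1. The divergence there is about -5, negative as expected for a sink.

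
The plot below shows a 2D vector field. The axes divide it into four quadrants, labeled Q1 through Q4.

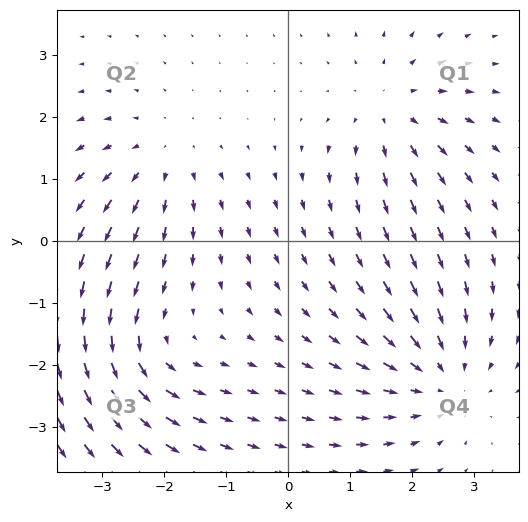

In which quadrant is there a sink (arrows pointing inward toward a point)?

Q4

The sink sits at approximately (2.5, -2.2), which lies in quadrant Q4. The divergence there is about -3, negative as expected for a sink.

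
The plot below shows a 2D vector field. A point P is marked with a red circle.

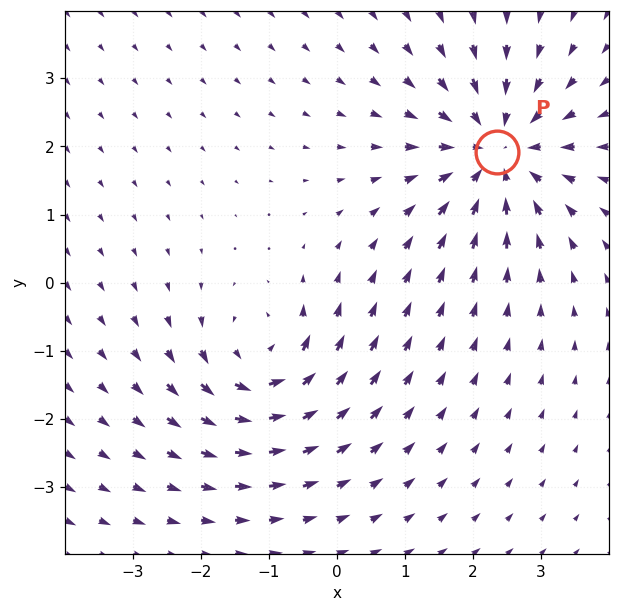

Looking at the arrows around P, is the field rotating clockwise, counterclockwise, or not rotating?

Near P at (2.4, 1.9) the arrows show no circulation. The curl there is ≈0.

not rotating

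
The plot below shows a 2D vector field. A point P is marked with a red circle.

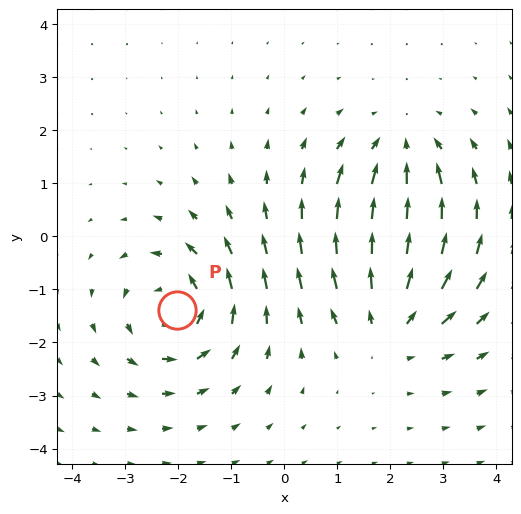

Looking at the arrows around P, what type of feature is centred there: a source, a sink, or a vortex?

vortex

At P (-2.0, -1.4) the arrows circulate counterclockwise. Divergence ≈0, curl about +5 — near-zero divergence with nonzero curl is a vortex.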